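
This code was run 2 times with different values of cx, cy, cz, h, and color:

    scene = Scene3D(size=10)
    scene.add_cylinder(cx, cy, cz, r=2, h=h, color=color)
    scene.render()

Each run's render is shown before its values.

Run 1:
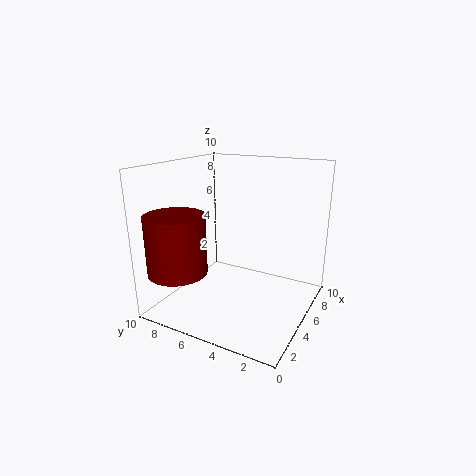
cx = 2, cy = 8, cz = 3, h = 4, color = 'maroon'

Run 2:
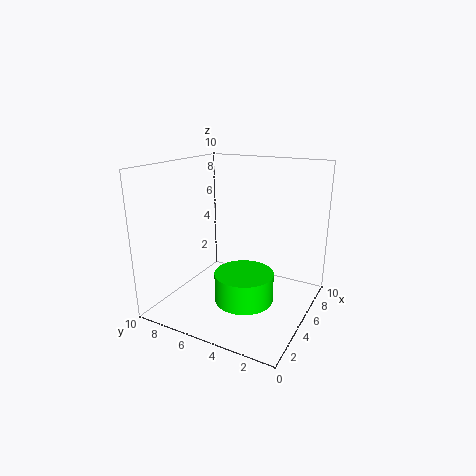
cx = 4, cy = 4, cz = 1, h = 2, color = 'lime'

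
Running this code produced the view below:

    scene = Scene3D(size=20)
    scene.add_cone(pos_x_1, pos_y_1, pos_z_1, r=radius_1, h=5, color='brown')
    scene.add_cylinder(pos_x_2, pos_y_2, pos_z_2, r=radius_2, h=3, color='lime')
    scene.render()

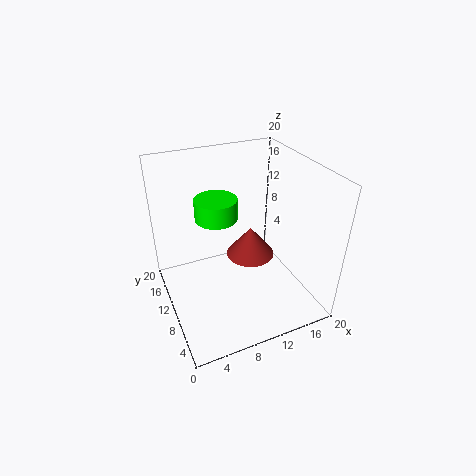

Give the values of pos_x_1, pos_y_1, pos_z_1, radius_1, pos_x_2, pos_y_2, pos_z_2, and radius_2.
pos_x_1 = 15, pos_y_1 = 16, pos_z_1 = 2, radius_1 = 4, pos_x_2 = 8, pos_y_2 = 13, pos_z_2 = 12, radius_2 = 3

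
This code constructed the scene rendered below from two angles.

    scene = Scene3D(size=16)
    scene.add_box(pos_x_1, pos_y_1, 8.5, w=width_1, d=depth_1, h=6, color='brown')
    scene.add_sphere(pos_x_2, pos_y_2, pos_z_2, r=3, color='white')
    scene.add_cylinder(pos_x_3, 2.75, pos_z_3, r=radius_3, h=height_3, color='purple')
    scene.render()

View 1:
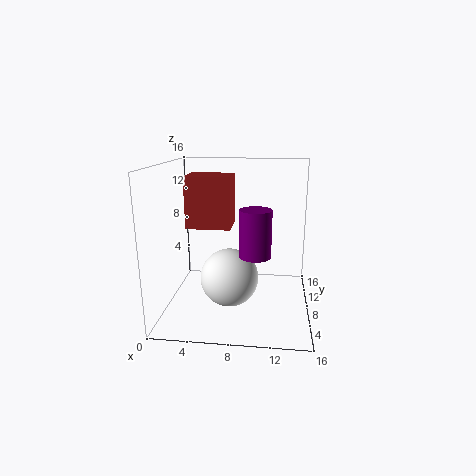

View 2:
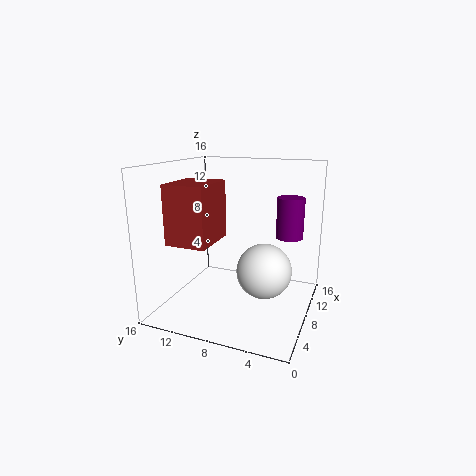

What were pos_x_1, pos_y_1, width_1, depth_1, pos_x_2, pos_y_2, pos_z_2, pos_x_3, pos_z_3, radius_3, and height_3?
pos_x_1 = 1.75
pos_y_1 = 9
width_1 = 5.25
depth_1 = 4.25
pos_x_2 = 7.5
pos_y_2 = 4.75
pos_z_2 = 4.75
pos_x_3 = 10.25
pos_z_3 = 8
radius_3 = 1.5
height_3 = 4.5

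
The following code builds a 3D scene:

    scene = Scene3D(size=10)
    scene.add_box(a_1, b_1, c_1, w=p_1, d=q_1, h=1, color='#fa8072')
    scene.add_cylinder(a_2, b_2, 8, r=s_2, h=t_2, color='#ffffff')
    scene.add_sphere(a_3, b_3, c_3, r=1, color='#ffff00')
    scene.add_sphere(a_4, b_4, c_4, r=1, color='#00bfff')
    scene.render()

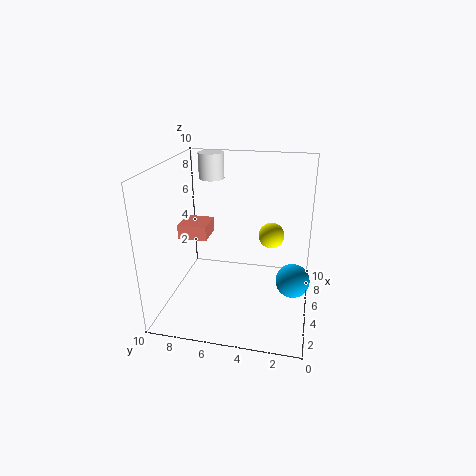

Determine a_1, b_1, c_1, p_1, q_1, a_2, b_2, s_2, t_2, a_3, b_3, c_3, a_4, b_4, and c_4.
a_1 = 4, b_1 = 7, c_1 = 5, p_1 = 2, q_1 = 2, a_2 = 9, b_2 = 8, s_2 = 1, t_2 = 2, a_3 = 8, b_3 = 3, c_3 = 4, a_4 = 2, b_4 = 1, c_4 = 4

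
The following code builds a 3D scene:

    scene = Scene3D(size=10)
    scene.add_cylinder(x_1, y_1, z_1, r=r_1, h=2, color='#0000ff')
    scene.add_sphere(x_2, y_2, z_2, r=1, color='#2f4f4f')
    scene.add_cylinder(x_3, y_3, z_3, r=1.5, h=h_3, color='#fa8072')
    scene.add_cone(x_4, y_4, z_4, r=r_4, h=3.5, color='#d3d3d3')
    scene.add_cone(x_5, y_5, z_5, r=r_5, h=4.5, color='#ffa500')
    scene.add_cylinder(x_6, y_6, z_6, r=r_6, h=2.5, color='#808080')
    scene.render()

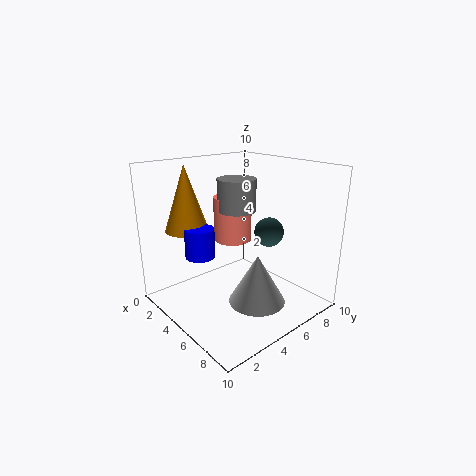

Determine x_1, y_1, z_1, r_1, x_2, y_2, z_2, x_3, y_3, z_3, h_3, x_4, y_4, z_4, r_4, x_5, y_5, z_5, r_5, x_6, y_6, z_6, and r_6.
x_1 = 4; y_1 = 2.5; z_1 = 4; r_1 = 1; x_2 = 6.5; y_2 = 6.5; z_2 = 5.5; x_3 = 2; y_3 = 7; z_3 = 3.5; h_3 = 3.5; x_4 = 6.5; y_4 = 5.5; z_4 = 0.5; r_4 = 2; x_5 = 2.5; y_5 = 2.5; z_5 = 5.5; r_5 = 1.5; x_6 = 2.5; y_6 = 7; z_6 = 6; r_6 = 1.5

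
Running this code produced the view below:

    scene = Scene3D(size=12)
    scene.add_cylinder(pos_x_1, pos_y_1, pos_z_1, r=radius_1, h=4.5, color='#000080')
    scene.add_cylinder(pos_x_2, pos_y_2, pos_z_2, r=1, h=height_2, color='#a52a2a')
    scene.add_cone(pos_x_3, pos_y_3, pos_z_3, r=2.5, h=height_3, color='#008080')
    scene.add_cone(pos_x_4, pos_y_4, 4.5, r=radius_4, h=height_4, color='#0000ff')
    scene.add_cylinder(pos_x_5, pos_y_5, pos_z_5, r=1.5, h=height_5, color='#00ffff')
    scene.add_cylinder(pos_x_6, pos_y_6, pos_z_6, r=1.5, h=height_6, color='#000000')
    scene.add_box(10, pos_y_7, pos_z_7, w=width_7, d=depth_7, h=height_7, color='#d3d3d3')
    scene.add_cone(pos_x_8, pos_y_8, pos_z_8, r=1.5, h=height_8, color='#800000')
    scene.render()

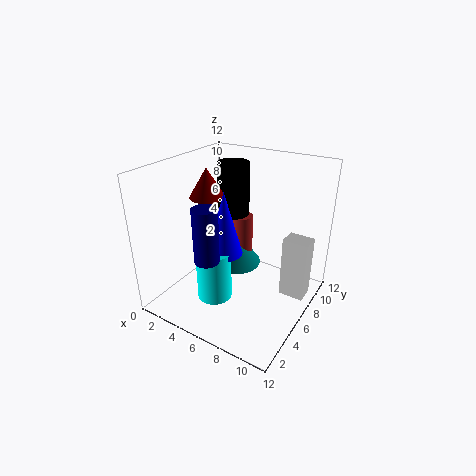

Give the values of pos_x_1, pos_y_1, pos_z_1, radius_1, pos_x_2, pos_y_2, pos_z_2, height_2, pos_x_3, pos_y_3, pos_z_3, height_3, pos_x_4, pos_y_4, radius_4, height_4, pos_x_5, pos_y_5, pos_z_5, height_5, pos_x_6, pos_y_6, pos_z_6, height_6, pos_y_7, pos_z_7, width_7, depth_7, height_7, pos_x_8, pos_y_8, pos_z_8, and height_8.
pos_x_1 = 5
pos_y_1 = 3
pos_z_1 = 5
radius_1 = 1
pos_x_2 = 4
pos_y_2 = 10
pos_z_2 = 0.5
height_2 = 5.5
pos_x_3 = 3.5
pos_y_3 = 9.5
pos_z_3 = 1
height_3 = 3.5
pos_x_4 = 5
pos_y_4 = 5.5
radius_4 = 1.5
height_4 = 5.5
pos_x_5 = 4.5
pos_y_5 = 4.5
pos_z_5 = 0.5
height_5 = 4.5
pos_x_6 = 3
pos_y_6 = 10
pos_z_6 = 6
height_6 = 5
pos_y_7 = 6
pos_z_7 = 2
width_7 = 2
depth_7 = 1.5
height_7 = 5
pos_x_8 = 3
pos_y_8 = 6
pos_z_8 = 9
height_8 = 2.5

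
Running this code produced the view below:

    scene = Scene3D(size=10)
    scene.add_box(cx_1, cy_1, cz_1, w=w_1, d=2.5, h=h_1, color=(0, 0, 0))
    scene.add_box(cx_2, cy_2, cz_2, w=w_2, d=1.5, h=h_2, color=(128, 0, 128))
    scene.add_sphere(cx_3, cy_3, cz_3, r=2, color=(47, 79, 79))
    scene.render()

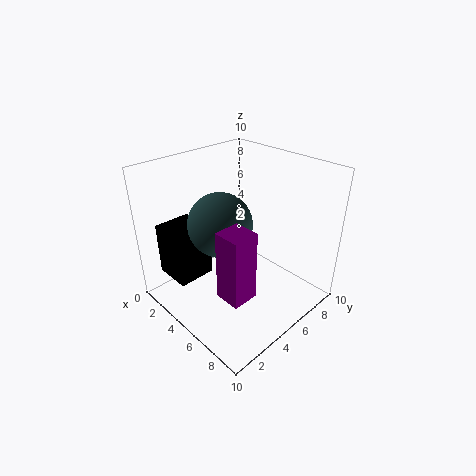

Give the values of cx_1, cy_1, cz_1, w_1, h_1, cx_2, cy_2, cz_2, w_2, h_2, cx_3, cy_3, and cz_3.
cx_1 = 2; cy_1 = 0.5; cz_1 = 3; w_1 = 2.5; h_1 = 3.5; cx_2 = 8; cy_2 = 0.5; cz_2 = 4.5; w_2 = 1.5; h_2 = 4; cx_3 = 5.5; cy_3 = 3; cz_3 = 7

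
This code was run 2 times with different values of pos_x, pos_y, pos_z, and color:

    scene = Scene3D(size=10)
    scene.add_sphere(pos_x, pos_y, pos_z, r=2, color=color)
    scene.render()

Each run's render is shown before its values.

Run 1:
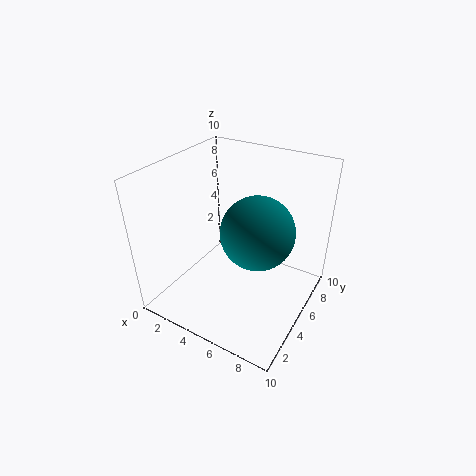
pos_x = 8
pos_y = 2
pos_z = 8
color = 'teal'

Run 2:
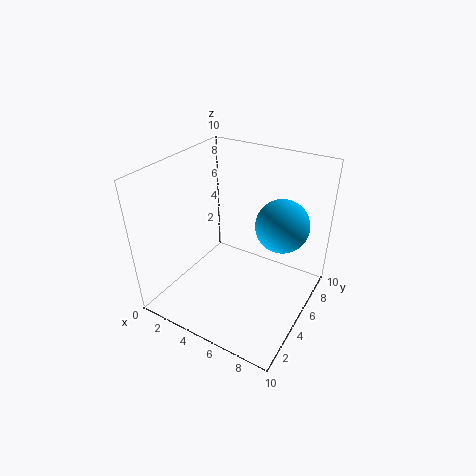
pos_x = 7
pos_y = 8
pos_z = 5
color = 'deepskyblue'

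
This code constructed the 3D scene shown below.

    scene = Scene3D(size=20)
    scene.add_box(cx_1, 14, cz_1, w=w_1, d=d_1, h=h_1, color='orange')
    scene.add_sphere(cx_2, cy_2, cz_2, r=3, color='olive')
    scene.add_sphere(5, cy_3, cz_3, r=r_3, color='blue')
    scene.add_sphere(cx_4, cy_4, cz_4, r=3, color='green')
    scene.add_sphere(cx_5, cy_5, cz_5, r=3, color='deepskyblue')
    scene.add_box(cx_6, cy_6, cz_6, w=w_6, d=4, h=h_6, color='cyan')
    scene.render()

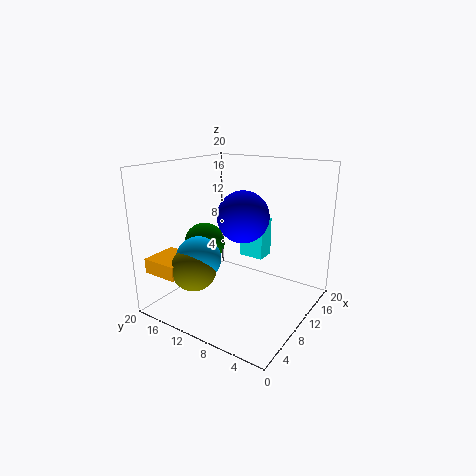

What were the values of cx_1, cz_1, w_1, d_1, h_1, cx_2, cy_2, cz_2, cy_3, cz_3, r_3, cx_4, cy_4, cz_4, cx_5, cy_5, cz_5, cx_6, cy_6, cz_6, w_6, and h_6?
cx_1 = 1, cz_1 = 6, w_1 = 5, d_1 = 5, h_1 = 2, cx_2 = 4, cy_2 = 13, cz_2 = 7, cy_3 = 6, cz_3 = 15, r_3 = 3, cx_4 = 10, cy_4 = 16, cz_4 = 8, cx_5 = 5, cy_5 = 13, cz_5 = 8, cx_6 = 15, cy_6 = 9, cz_6 = 5, w_6 = 3, h_6 = 6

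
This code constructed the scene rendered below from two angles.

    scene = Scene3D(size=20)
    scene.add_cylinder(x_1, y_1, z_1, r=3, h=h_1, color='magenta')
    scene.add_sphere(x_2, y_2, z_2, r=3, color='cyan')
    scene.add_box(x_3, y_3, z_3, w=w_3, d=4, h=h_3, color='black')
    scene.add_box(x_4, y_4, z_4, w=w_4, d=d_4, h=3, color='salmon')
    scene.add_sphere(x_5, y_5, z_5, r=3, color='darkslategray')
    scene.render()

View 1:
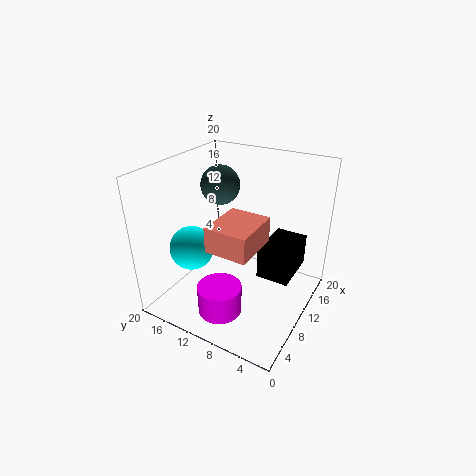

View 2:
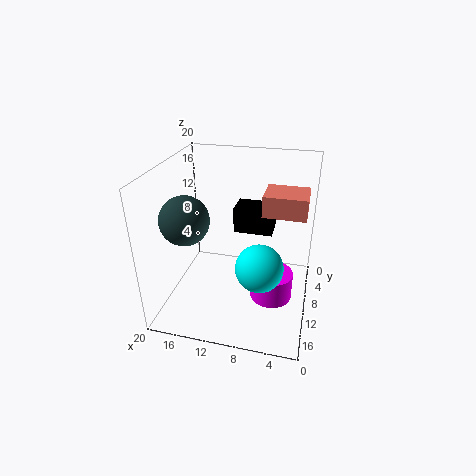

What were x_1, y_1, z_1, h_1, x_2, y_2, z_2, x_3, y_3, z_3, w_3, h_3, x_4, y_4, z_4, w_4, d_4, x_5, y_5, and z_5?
x_1 = 5; y_1 = 10; z_1 = 1; h_1 = 4; x_2 = 6; y_2 = 15; z_2 = 9; x_3 = 6; y_3 = 1; z_3 = 8; w_3 = 6; h_3 = 4; x_4 = 1; y_4 = 4; z_4 = 13; w_4 = 6; d_4 = 5; x_5 = 15; y_5 = 16; z_5 = 15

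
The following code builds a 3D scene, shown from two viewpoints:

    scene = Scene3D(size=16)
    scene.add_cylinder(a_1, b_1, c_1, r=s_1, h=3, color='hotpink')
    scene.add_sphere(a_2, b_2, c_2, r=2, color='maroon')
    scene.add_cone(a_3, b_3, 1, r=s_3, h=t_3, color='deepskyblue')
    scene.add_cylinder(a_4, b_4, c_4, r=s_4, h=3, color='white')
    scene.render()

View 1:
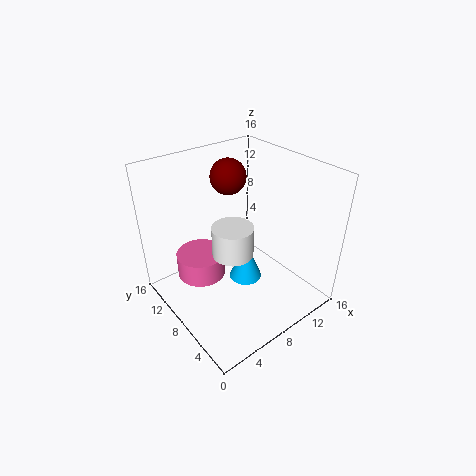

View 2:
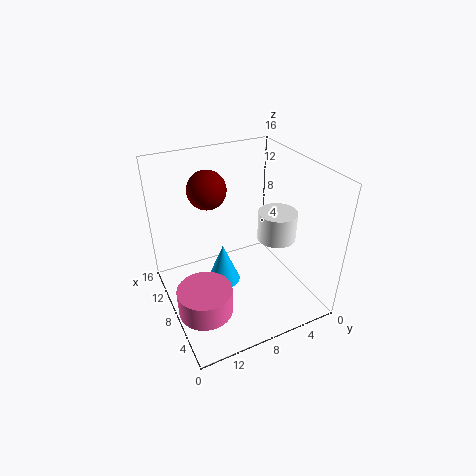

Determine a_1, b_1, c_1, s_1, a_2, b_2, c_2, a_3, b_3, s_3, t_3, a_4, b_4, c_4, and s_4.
a_1 = 6; b_1 = 13; c_1 = 1; s_1 = 3; a_2 = 9; b_2 = 11; c_2 = 14; a_3 = 10; b_3 = 9; s_3 = 2; t_3 = 5; a_4 = 5; b_4 = 5; c_4 = 9; s_4 = 2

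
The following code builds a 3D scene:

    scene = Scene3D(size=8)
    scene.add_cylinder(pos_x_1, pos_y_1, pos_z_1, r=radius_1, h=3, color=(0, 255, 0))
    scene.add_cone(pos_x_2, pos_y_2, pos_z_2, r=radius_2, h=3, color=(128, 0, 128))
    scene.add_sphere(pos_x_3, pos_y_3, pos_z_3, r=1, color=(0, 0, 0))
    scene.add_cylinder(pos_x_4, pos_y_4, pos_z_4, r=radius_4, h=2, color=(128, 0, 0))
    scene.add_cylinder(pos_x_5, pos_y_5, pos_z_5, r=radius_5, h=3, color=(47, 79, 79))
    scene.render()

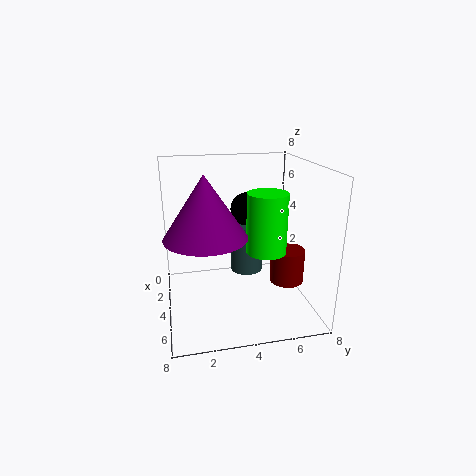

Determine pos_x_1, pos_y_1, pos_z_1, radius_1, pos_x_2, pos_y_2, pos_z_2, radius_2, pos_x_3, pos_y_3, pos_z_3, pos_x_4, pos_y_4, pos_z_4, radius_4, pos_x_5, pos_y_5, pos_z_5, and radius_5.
pos_x_1 = 6, pos_y_1 = 5, pos_z_1 = 4, radius_1 = 1, pos_x_2 = 6, pos_y_2 = 2, pos_z_2 = 5, radius_2 = 2, pos_x_3 = 2, pos_y_3 = 5, pos_z_3 = 5, pos_x_4 = 4, pos_y_4 = 7, pos_z_4 = 1, radius_4 = 1, pos_x_5 = 2, pos_y_5 = 5, pos_z_5 = 1, radius_5 = 1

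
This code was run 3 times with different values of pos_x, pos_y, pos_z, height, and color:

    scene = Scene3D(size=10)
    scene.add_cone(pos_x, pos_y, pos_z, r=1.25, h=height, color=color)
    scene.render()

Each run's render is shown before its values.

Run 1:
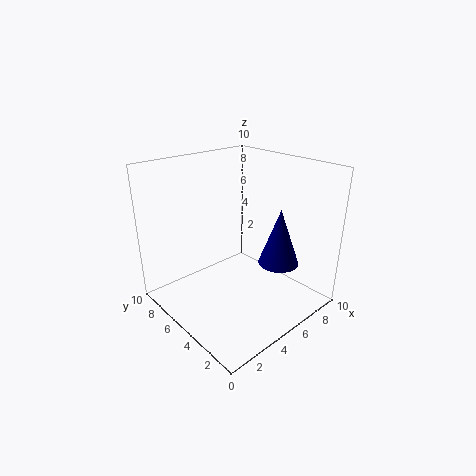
pos_x = 5.25
pos_y = 1.5
pos_z = 4.5
height = 3.5
color = 'navy'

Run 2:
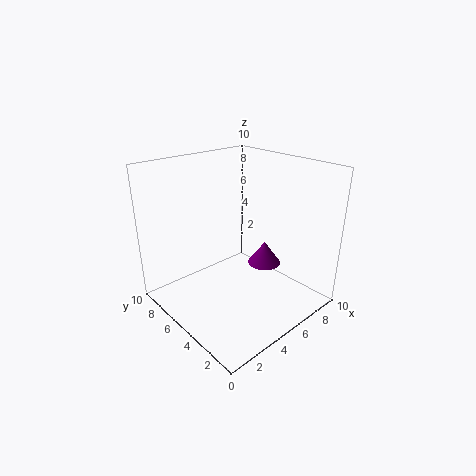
pos_x = 7.75
pos_y = 5
pos_z = 2
height = 1.75
color = 'purple'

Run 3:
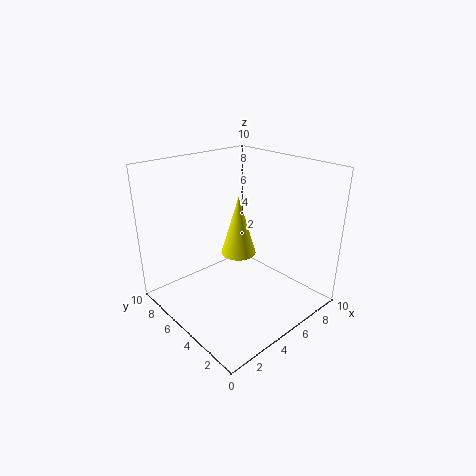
pos_x = 5.5
pos_y = 5.5
pos_z = 3.5
height = 4.25
color = 'yellow'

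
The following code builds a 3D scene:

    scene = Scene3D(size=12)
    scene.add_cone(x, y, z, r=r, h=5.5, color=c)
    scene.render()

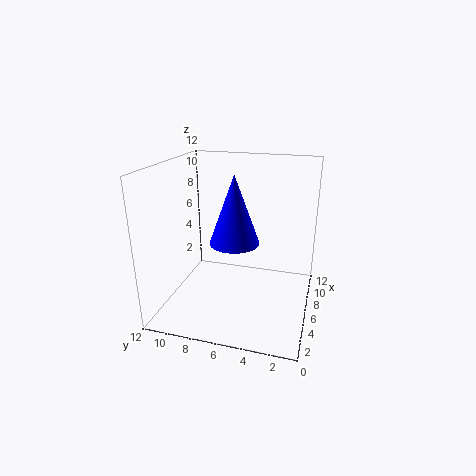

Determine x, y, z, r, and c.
x = 5
y = 6
z = 6
r = 2
c = 'blue'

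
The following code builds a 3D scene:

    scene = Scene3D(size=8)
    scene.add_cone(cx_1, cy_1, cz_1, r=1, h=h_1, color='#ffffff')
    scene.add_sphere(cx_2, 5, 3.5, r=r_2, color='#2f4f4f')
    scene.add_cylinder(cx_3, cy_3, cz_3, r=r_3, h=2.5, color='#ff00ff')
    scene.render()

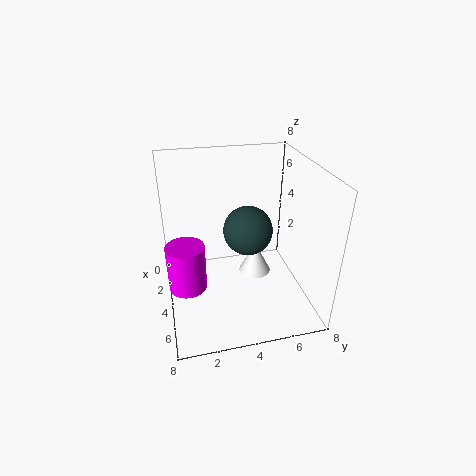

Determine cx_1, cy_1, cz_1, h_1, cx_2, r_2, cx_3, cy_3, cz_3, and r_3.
cx_1 = 2.5
cy_1 = 5.5
cz_1 = 0.5
h_1 = 2
cx_2 = 2.5
r_2 = 1.5
cx_3 = 5
cy_3 = 1
cz_3 = 2
r_3 = 1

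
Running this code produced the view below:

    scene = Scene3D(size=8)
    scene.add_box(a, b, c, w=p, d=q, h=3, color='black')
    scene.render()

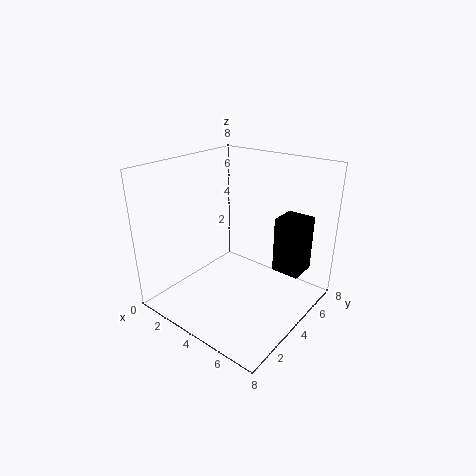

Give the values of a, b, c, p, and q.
a = 6, b = 4.5, c = 2.5, p = 1.5, q = 1.5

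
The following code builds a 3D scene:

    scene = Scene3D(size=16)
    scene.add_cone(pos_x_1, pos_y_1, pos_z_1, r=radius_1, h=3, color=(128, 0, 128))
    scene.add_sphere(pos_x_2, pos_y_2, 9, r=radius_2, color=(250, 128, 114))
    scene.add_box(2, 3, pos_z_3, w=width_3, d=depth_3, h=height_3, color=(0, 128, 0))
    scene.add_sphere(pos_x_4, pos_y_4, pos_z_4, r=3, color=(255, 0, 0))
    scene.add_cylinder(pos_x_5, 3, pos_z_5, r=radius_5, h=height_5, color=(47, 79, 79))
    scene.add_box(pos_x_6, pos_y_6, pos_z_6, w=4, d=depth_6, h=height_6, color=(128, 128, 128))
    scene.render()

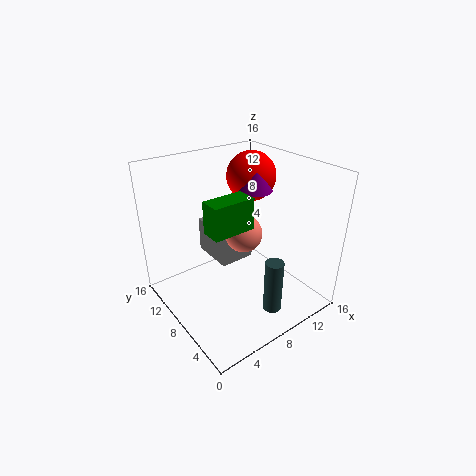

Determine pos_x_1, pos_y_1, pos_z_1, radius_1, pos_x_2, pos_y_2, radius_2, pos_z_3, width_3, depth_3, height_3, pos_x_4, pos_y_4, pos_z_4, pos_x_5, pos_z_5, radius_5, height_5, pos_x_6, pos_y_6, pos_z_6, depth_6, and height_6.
pos_x_1 = 12, pos_y_1 = 10, pos_z_1 = 12, radius_1 = 2, pos_x_2 = 8, pos_y_2 = 7, radius_2 = 2, pos_z_3 = 12, width_3 = 4, depth_3 = 2, height_3 = 3, pos_x_4 = 13, pos_y_4 = 12, pos_z_4 = 13, pos_x_5 = 9, pos_z_5 = 1, radius_5 = 1, height_5 = 6, pos_x_6 = 6, pos_y_6 = 8, pos_z_6 = 5, depth_6 = 5, height_6 = 4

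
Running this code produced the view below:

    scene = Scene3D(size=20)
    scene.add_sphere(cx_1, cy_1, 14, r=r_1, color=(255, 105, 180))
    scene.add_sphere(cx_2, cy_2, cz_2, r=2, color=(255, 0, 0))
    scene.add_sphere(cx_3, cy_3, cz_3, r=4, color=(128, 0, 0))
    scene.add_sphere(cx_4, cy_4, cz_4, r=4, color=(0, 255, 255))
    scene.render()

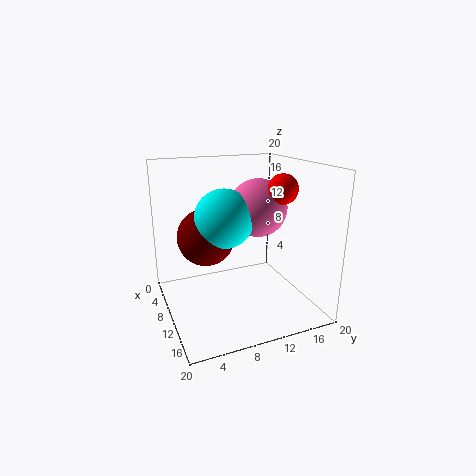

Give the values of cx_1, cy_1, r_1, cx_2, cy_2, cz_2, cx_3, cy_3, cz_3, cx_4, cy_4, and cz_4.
cx_1 = 10; cy_1 = 13; r_1 = 4; cx_2 = 13; cy_2 = 15; cz_2 = 17; cx_3 = 8; cy_3 = 6; cz_3 = 10; cx_4 = 10; cy_4 = 8; cz_4 = 13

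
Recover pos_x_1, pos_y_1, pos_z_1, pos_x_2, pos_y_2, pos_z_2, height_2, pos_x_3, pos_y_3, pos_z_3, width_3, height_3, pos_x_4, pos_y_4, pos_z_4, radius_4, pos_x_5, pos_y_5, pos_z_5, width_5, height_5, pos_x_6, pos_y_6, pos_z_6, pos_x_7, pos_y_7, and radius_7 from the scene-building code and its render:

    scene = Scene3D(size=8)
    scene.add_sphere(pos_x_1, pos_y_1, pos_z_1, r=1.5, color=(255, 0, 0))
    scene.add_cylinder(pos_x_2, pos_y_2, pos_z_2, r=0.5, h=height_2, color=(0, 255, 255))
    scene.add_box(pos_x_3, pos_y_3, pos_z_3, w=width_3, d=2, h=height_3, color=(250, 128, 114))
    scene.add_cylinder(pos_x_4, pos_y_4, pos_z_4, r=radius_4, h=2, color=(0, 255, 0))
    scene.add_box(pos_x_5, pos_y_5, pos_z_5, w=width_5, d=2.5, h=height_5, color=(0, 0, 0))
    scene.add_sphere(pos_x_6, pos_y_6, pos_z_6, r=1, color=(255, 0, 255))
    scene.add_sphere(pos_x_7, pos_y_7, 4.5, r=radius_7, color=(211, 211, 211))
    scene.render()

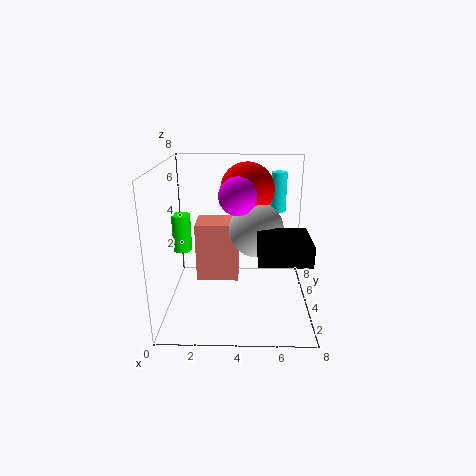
pos_x_1 = 4.5, pos_y_1 = 5, pos_z_1 = 6.5, pos_x_2 = 6.5, pos_y_2 = 7.5, pos_z_2 = 4.5, height_2 = 2.5, pos_x_3 = 1.5, pos_y_3 = 4.5, pos_z_3 = 1, width_3 = 2.5, height_3 = 3.5, pos_x_4 = 1, pos_y_4 = 3.5, pos_z_4 = 3.5, radius_4 = 0.5, pos_x_5 = 5, pos_y_5 = 0.5, pos_z_5 = 4, width_5 = 2.5, height_5 = 1, pos_x_6 = 4, pos_y_6 = 3.5, pos_z_6 = 6.5, pos_x_7 = 5, pos_y_7 = 4, radius_7 = 1.5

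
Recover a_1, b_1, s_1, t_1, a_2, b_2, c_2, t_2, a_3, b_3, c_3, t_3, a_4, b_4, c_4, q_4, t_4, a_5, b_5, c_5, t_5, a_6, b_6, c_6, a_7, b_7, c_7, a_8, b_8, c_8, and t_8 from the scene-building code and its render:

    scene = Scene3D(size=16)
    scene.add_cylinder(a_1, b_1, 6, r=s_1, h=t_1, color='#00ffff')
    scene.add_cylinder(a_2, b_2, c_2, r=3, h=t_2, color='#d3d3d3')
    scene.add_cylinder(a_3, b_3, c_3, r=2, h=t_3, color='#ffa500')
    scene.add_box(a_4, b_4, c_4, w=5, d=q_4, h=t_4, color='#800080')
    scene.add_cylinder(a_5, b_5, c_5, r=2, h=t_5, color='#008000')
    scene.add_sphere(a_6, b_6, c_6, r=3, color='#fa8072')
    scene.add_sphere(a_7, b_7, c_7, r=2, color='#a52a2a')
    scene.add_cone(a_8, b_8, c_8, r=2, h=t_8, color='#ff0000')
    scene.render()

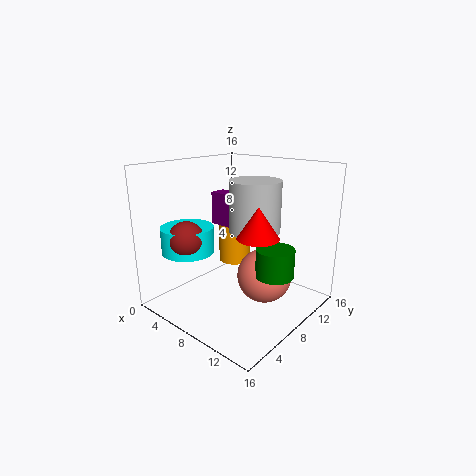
a_1 = 3, b_1 = 5, s_1 = 3, t_1 = 3, a_2 = 8, b_2 = 11, c_2 = 8, t_2 = 6, a_3 = 4, b_3 = 12, c_3 = 3, t_3 = 7, a_4 = 2, b_4 = 10, c_4 = 8, q_4 = 2, t_4 = 4, a_5 = 13, b_5 = 8, c_5 = 5, t_5 = 3, a_6 = 11, b_6 = 9, c_6 = 4, a_7 = 4, b_7 = 4, c_7 = 8, a_8 = 13, b_8 = 5, c_8 = 10, t_8 = 3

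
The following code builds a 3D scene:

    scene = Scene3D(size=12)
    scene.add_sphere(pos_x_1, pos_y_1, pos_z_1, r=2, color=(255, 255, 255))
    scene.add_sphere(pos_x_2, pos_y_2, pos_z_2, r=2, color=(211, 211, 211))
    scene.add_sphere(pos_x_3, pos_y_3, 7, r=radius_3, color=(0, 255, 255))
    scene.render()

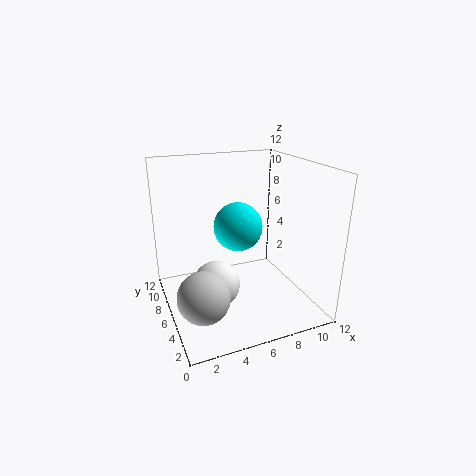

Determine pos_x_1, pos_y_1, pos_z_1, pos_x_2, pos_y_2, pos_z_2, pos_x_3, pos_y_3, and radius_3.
pos_x_1 = 4
pos_y_1 = 6
pos_z_1 = 2
pos_x_2 = 2
pos_y_2 = 3
pos_z_2 = 3
pos_x_3 = 6
pos_y_3 = 6
radius_3 = 2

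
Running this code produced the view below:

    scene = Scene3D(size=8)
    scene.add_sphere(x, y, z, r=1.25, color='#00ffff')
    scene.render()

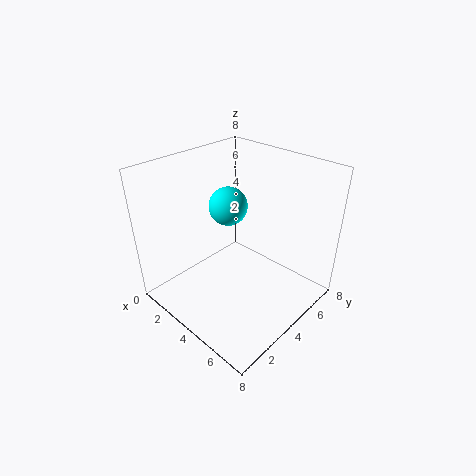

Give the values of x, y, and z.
x = 1.25; y = 6; z = 4.25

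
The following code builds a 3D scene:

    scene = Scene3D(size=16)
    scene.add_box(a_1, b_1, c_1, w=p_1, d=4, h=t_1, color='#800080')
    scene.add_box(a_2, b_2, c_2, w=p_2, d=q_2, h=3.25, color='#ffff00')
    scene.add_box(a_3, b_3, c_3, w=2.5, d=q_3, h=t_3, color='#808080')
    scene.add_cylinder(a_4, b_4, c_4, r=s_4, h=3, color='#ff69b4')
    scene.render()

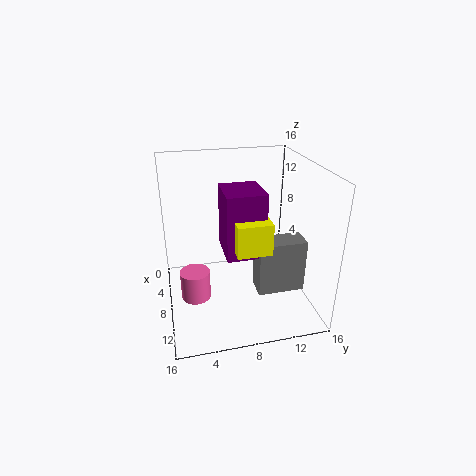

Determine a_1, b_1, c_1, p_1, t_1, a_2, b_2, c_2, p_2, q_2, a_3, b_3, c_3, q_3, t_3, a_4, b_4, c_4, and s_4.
a_1 = 7.5; b_1 = 6; c_1 = 7.5; p_1 = 4.5; t_1 = 6.75; a_2 = 8.5; b_2 = 6.75; c_2 = 8.5; p_2 = 4.75; q_2 = 3.5; a_3 = 10; b_3 = 9.25; c_3 = 3.25; q_3 = 5; t_3 = 5.75; a_4 = 11.25; b_4 = 2.75; c_4 = 3.5; s_4 = 1.5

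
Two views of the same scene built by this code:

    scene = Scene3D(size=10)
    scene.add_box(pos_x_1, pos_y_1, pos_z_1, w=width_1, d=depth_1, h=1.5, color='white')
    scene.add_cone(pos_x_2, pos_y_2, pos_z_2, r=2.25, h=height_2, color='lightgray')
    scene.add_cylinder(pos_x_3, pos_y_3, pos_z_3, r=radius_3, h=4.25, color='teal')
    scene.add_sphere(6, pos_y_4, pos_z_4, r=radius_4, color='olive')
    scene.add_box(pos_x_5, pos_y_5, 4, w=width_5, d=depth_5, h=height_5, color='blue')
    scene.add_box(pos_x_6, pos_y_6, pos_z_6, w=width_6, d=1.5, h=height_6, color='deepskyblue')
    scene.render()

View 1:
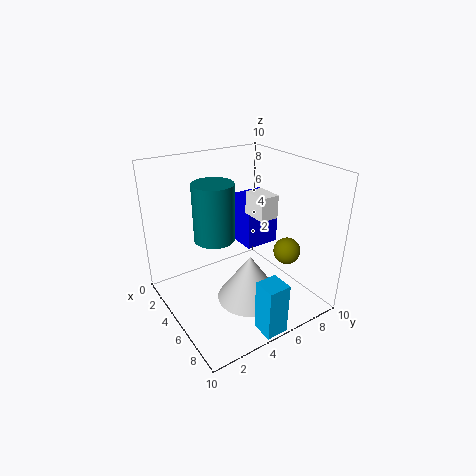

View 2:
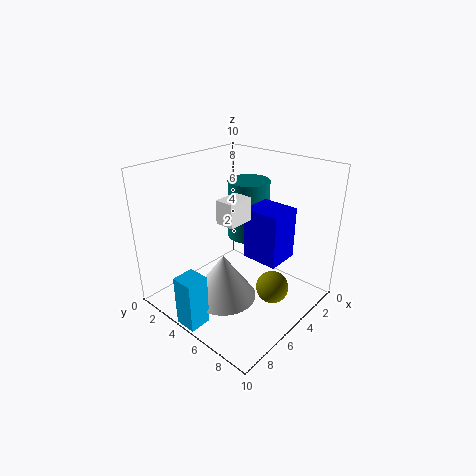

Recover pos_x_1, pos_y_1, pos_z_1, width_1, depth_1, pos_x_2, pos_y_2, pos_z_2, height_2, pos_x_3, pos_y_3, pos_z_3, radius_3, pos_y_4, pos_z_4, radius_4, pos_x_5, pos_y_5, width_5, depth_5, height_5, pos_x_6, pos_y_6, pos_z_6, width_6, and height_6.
pos_x_1 = 5.5, pos_y_1 = 5.25, pos_z_1 = 7, width_1 = 1.75, depth_1 = 1.25, pos_x_2 = 6.5, pos_y_2 = 5, pos_z_2 = 1, height_2 = 3.25, pos_x_3 = 3, pos_y_3 = 4.25, pos_z_3 = 4.25, radius_3 = 1.5, pos_y_4 = 8.75, pos_z_4 = 3.25, radius_4 = 1, pos_x_5 = 3, pos_y_5 = 5.75, width_5 = 2.25, depth_5 = 2.5, height_5 = 3.5, pos_x_6 = 8.5, pos_y_6 = 4, pos_z_6 = 0.25, width_6 = 1.5, height_6 = 3.5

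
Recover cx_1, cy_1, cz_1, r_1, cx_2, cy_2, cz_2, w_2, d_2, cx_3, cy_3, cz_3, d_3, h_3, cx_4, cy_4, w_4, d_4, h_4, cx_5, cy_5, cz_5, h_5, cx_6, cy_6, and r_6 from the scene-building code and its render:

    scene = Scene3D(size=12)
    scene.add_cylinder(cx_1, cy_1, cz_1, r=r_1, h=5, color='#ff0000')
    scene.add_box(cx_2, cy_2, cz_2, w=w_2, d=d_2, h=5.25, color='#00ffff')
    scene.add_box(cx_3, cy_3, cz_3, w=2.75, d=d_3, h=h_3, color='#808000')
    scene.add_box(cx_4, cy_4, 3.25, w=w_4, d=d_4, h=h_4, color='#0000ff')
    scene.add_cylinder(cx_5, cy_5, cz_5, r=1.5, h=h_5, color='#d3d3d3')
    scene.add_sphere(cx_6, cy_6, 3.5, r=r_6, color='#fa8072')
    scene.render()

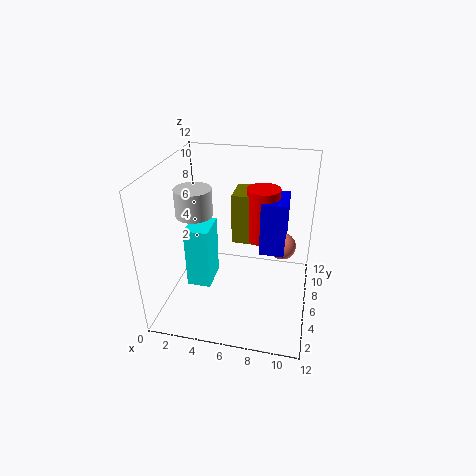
cx_1 = 7.5
cy_1 = 9.75
cz_1 = 4
r_1 = 1.5
cx_2 = 2
cy_2 = 4
cz_2 = 2
w_2 = 2
d_2 = 2.75
cx_3 = 4.75
cy_3 = 8.75
cz_3 = 3.75
d_3 = 3
h_3 = 4.75
cx_4 = 7.5
cy_4 = 8
w_4 = 2.25
d_4 = 3.5
h_4 = 5
cx_5 = 2.5
cy_5 = 5.5
cz_5 = 8
h_5 = 2.25
cx_6 = 9.5
cy_6 = 9.5
r_6 = 1.25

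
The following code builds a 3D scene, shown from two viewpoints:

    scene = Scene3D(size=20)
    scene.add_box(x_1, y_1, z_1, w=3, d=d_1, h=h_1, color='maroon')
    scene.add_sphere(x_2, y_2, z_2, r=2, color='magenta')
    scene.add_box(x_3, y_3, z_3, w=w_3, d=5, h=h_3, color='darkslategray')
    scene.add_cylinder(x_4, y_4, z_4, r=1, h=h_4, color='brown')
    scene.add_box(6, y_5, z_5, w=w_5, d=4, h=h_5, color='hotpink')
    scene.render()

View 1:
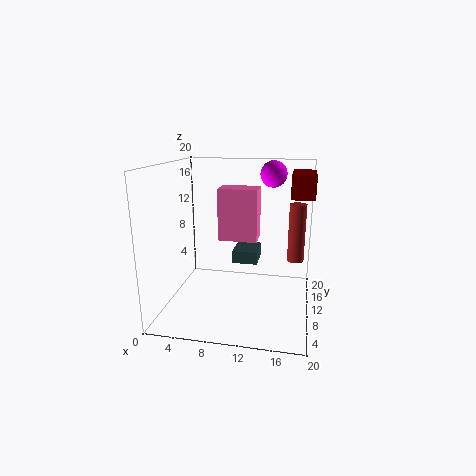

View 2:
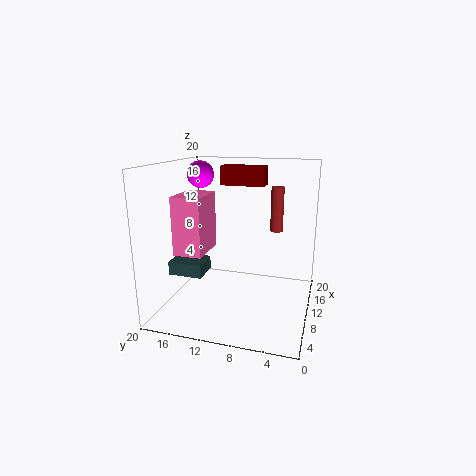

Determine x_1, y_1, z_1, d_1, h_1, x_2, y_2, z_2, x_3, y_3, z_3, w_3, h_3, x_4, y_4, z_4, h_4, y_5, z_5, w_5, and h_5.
x_1 = 17
y_1 = 8
z_1 = 16
d_1 = 7
h_1 = 3
x_2 = 14
y_2 = 17
z_2 = 18
x_3 = 8
y_3 = 15
z_3 = 4
w_3 = 4
h_3 = 2
x_4 = 18
y_4 = 6
z_4 = 9
h_4 = 7
y_5 = 14
z_5 = 8
w_5 = 6
h_5 = 8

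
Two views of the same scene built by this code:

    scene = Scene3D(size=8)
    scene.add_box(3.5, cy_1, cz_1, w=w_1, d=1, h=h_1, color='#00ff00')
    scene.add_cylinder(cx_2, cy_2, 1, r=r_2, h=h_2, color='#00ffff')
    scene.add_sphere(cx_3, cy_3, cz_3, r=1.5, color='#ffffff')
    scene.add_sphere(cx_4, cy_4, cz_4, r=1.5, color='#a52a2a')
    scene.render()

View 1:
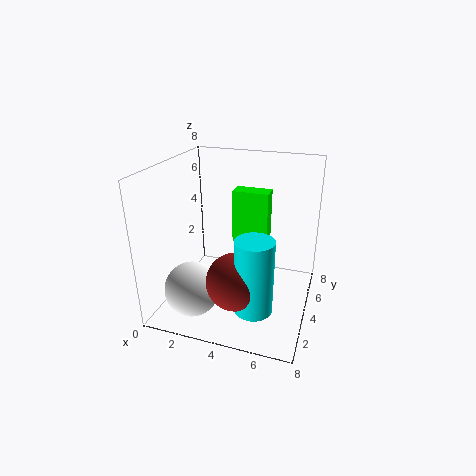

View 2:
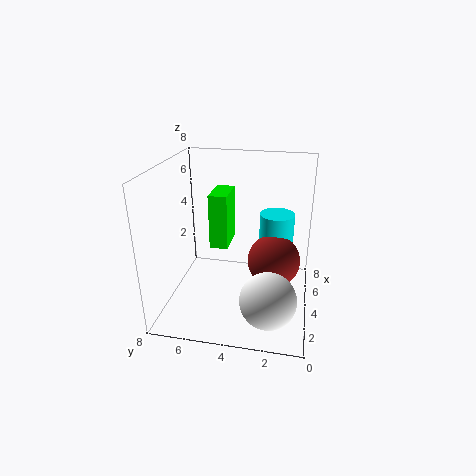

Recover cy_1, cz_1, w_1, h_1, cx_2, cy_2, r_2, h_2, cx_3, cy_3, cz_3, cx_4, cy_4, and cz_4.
cy_1 = 4.5, cz_1 = 3.5, w_1 = 2, h_1 = 3, cx_2 = 5.5, cy_2 = 2, r_2 = 1, h_2 = 4, cx_3 = 2, cy_3 = 2, cz_3 = 1.5, cx_4 = 4.5, cy_4 = 2, cz_4 = 2.5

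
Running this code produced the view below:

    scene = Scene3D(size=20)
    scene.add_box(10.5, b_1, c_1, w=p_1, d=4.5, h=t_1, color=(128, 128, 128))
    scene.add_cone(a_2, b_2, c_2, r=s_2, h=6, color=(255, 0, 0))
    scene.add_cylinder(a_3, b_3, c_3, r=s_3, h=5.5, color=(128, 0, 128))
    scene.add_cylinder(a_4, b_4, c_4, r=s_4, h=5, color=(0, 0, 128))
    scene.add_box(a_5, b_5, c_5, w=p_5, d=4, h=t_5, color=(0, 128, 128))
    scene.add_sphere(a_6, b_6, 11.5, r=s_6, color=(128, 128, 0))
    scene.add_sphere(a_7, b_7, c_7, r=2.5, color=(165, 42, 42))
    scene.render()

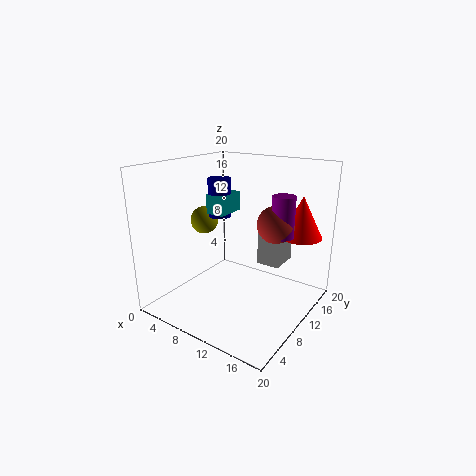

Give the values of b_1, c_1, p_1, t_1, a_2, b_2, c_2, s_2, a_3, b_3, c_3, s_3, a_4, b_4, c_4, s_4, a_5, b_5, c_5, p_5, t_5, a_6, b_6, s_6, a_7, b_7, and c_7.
b_1 = 14.5, c_1 = 4.5, p_1 = 3.5, t_1 = 7, a_2 = 16.5, b_2 = 16.5, c_2 = 9.5, s_2 = 3, a_3 = 16, b_3 = 11.5, c_3 = 11, s_3 = 1.5, a_4 = 8.5, b_4 = 8, c_4 = 13.5, s_4 = 1.5, a_5 = 7.5, b_5 = 6.5, c_5 = 14, p_5 = 2.5, t_5 = 2.5, a_6 = 4, b_6 = 10, s_6 = 2, a_7 = 15, b_7 = 11.5, c_7 = 12.5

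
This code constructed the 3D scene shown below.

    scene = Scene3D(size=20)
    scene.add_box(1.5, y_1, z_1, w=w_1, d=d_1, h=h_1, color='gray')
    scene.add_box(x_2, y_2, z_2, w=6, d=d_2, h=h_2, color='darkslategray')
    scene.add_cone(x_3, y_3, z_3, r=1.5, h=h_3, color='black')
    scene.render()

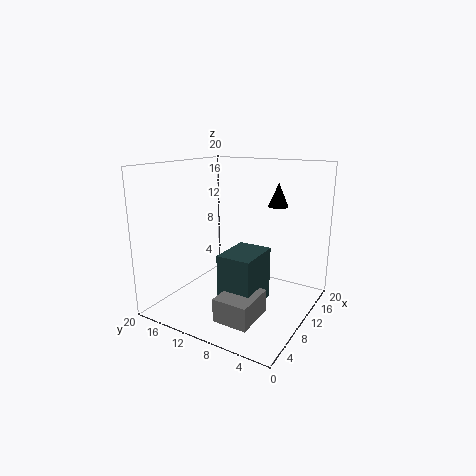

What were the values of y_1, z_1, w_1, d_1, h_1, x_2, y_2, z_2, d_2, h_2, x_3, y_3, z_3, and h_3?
y_1 = 4
z_1 = 2
w_1 = 5.5
d_1 = 4.5
h_1 = 3
x_2 = 4
y_2 = 5
z_2 = 2.5
d_2 = 4.5
h_2 = 7
x_3 = 16.5
y_3 = 7
z_3 = 13.5
h_3 = 3.5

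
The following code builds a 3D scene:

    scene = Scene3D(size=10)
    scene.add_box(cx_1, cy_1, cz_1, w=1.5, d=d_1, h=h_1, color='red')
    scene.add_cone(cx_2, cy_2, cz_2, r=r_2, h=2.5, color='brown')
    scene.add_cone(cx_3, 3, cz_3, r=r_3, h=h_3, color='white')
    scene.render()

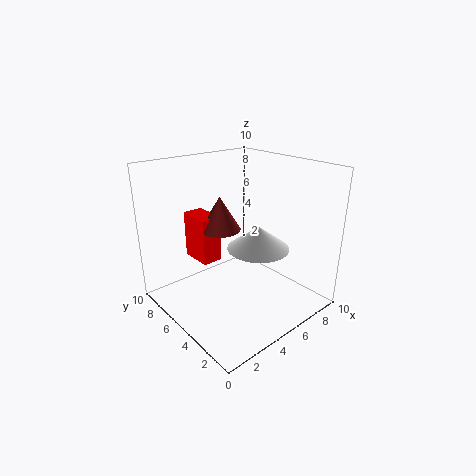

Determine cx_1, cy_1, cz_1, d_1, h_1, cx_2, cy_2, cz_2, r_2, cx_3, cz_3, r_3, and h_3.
cx_1 = 3.5, cy_1 = 7, cz_1 = 2.5, d_1 = 2.5, h_1 = 3.5, cx_2 = 5, cy_2 = 7, cz_2 = 5, r_2 = 1.5, cx_3 = 5, cz_3 = 5, r_3 = 2, h_3 = 1.5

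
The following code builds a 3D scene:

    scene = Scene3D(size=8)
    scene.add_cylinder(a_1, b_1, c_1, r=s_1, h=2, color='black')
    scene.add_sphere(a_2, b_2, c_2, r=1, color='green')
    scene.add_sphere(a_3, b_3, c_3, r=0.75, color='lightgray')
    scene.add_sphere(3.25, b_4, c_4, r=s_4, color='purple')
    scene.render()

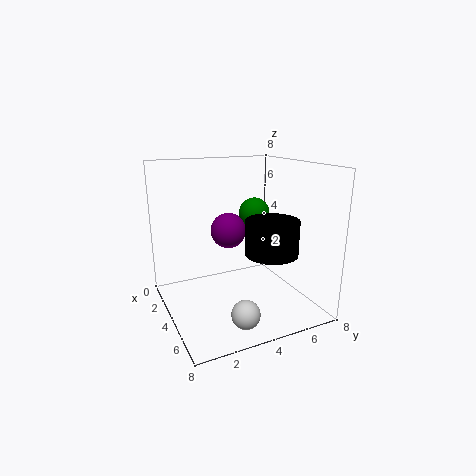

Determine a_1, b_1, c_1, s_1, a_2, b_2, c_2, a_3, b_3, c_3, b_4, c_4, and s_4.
a_1 = 4.75, b_1 = 5.75, c_1 = 3, s_1 = 1.5, a_2 = 1.25, b_2 = 6.5, c_2 = 4.5, a_3 = 6.5, b_3 = 3.25, c_3 = 0.75, b_4 = 3.75, c_4 = 4.25, s_4 = 1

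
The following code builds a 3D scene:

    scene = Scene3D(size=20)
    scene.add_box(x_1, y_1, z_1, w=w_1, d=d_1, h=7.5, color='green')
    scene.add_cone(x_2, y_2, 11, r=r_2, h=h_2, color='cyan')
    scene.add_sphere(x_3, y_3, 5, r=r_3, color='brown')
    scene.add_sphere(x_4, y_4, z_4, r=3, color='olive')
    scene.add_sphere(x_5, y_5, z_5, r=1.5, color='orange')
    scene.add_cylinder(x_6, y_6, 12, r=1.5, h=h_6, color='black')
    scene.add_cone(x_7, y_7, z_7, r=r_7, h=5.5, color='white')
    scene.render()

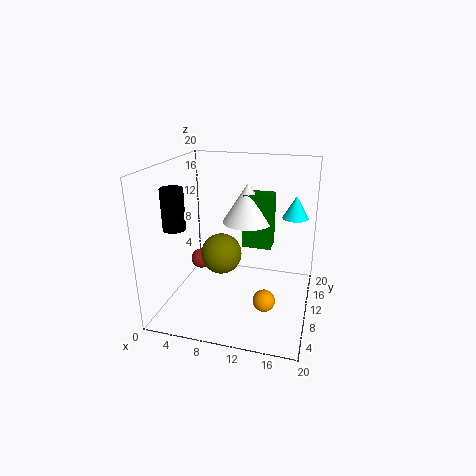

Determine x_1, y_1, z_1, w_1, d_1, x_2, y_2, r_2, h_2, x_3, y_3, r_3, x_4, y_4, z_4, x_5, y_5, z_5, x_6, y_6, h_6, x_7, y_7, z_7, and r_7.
x_1 = 10.5; y_1 = 10.5; z_1 = 8.5; w_1 = 4; d_1 = 3; x_2 = 17; y_2 = 17.5; r_2 = 2; h_2 = 3.5; x_3 = 3.5; y_3 = 12; r_3 = 1.5; x_4 = 7; y_4 = 11.5; z_4 = 6.5; x_5 = 14.5; y_5 = 7; z_5 = 2.5; x_6 = 2.5; y_6 = 6; h_6 = 5.5; x_7 = 11; y_7 = 11.5; z_7 = 12; r_7 = 3.5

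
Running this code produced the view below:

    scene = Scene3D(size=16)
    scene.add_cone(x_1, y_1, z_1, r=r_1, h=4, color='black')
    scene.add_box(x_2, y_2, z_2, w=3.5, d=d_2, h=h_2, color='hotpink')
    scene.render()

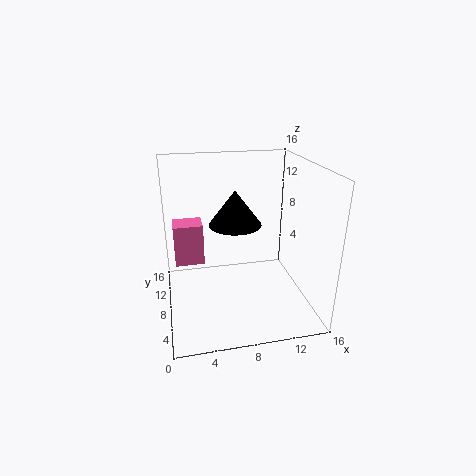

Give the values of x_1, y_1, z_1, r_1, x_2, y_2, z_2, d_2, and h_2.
x_1 = 8, y_1 = 9.5, z_1 = 9, r_1 = 3, x_2 = 1, y_2 = 11, z_2 = 3.5, d_2 = 3, h_2 = 5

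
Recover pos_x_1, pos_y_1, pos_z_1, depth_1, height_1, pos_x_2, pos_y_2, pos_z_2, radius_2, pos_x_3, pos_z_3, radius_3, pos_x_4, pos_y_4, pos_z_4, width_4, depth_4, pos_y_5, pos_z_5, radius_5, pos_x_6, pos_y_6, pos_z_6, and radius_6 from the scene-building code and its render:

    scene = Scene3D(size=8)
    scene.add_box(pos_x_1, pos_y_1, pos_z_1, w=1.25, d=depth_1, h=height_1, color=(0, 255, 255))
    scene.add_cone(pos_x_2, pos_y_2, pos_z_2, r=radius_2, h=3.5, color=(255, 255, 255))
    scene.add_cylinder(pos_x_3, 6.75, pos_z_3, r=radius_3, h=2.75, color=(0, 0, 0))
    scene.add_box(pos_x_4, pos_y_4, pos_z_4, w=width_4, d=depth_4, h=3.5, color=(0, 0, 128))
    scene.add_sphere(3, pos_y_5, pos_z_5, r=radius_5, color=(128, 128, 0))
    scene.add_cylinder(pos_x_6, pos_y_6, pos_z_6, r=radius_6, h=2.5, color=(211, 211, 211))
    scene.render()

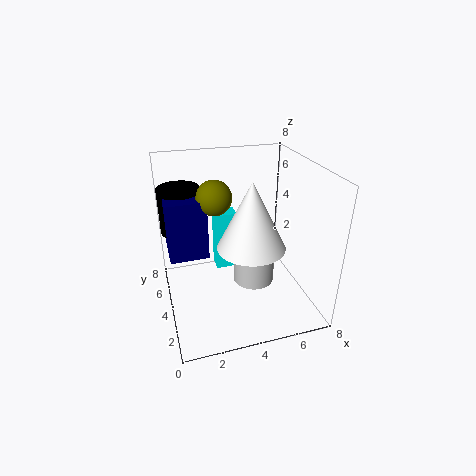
pos_x_1 = 3, pos_y_1 = 5, pos_z_1 = 1.5, depth_1 = 1, height_1 = 3.5, pos_x_2 = 4.25, pos_y_2 = 2.5, pos_z_2 = 4.25, radius_2 = 1.75, pos_x_3 = 1.25, pos_z_3 = 3.5, radius_3 = 1.25, pos_x_4 = 0.25, pos_y_4 = 4.75, pos_z_4 = 2.5, width_4 = 2.25, depth_4 = 2.25, pos_y_5 = 5.25, pos_z_5 = 6, radius_5 = 1, pos_x_6 = 5.25, pos_y_6 = 4.75, pos_z_6 = 0.5, radius_6 = 1.25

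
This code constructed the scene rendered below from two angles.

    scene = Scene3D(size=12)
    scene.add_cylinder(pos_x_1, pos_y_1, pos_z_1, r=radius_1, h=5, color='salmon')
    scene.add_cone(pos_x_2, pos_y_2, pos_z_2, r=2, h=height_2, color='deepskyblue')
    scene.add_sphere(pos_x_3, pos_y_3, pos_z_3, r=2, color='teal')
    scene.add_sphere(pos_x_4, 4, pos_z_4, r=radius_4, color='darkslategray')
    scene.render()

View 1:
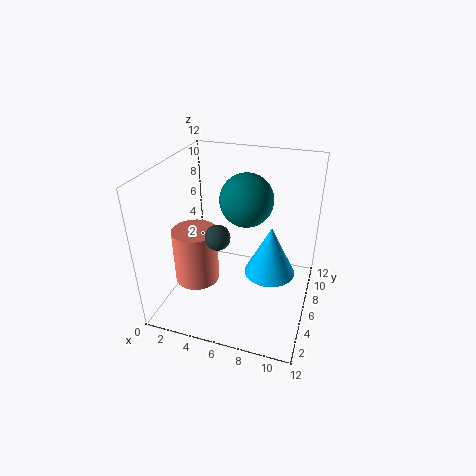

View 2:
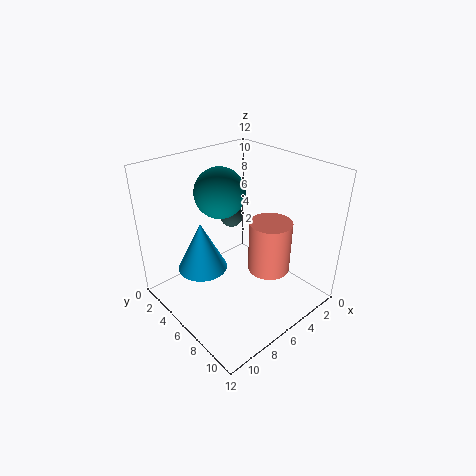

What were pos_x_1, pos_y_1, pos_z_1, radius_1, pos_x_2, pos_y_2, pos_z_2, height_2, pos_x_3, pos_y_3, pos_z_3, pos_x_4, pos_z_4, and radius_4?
pos_x_1 = 2; pos_y_1 = 6; pos_z_1 = 1; radius_1 = 2; pos_x_2 = 9; pos_y_2 = 5; pos_z_2 = 4; height_2 = 4; pos_x_3 = 7; pos_y_3 = 5; pos_z_3 = 10; pos_x_4 = 5; pos_z_4 = 7; radius_4 = 1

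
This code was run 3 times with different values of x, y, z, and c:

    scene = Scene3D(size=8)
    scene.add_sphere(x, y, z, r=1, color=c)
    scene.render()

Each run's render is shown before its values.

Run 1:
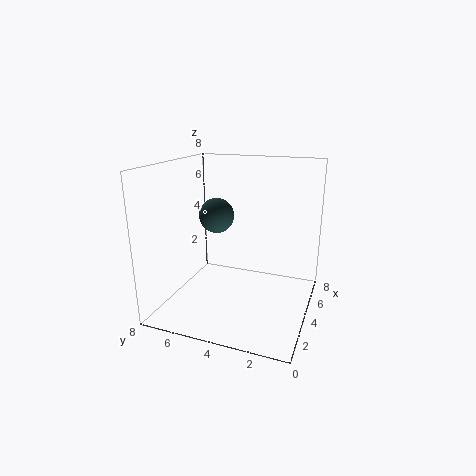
x = 4.5
y = 5.5
z = 5
c = 'darkslategray'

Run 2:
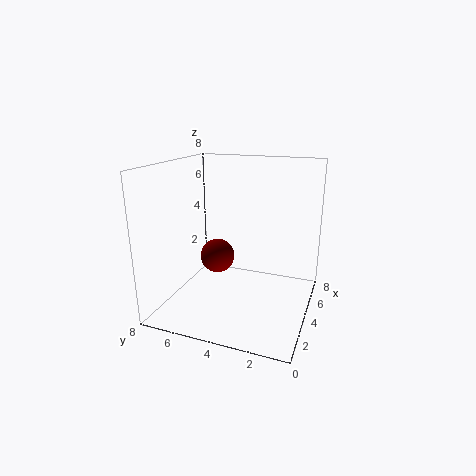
x = 4.5
y = 5.5
z = 2.5
c = 'maroon'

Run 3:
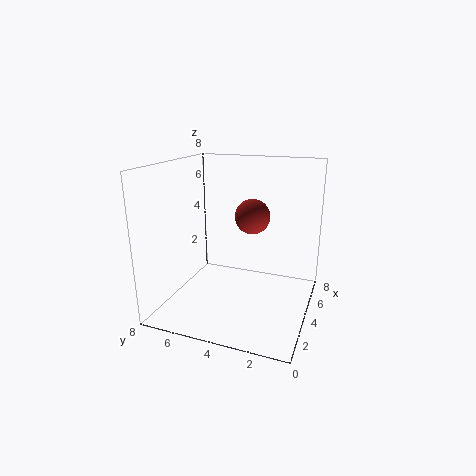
x = 5
y = 3.5
z = 5
c = 'brown'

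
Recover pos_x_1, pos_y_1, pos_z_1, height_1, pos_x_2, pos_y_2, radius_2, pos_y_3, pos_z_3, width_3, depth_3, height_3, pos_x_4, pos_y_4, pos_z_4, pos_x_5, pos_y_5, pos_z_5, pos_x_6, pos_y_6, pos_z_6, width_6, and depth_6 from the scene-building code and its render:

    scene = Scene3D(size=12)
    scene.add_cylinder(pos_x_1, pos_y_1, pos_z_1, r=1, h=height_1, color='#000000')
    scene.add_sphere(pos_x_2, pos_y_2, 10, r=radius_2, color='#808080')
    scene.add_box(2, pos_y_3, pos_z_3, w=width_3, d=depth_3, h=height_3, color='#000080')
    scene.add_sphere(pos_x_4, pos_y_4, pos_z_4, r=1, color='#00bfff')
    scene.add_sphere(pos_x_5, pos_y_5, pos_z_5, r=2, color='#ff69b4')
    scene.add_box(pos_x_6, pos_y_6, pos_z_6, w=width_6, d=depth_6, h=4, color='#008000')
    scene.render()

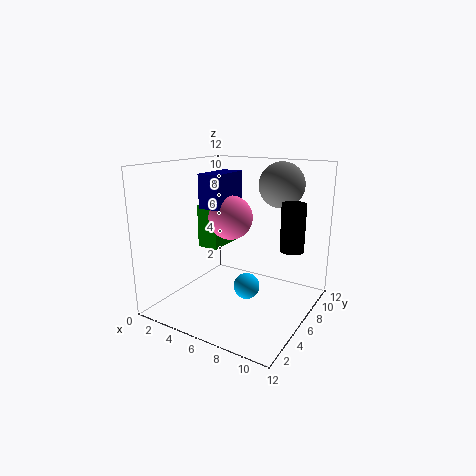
pos_x_1 = 10
pos_y_1 = 8
pos_z_1 = 5
height_1 = 4
pos_x_2 = 8
pos_y_2 = 10
radius_2 = 2
pos_y_3 = 6
pos_z_3 = 8
width_3 = 2
depth_3 = 4
height_3 = 3
pos_x_4 = 8
pos_y_4 = 4
pos_z_4 = 3
pos_x_5 = 4
pos_y_5 = 8
pos_z_5 = 7
pos_x_6 = 1
pos_y_6 = 7
pos_z_6 = 4
width_6 = 2
depth_6 = 4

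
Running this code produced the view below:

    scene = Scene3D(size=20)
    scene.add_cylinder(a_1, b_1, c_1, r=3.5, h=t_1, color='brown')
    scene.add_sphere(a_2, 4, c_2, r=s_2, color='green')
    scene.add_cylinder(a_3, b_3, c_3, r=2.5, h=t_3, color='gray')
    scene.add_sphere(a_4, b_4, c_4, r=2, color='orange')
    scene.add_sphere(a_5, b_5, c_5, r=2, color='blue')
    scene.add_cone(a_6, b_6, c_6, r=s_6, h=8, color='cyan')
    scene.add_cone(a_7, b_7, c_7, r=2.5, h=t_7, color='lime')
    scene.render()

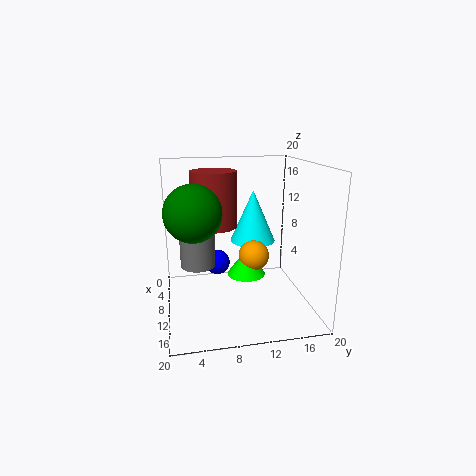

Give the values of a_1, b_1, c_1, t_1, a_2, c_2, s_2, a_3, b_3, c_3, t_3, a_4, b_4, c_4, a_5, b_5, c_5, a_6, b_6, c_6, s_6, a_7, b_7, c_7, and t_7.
a_1 = 4, b_1 = 7.5, c_1 = 10, t_1 = 8.5, a_2 = 9, c_2 = 13.5, s_2 = 4, a_3 = 8, b_3 = 4.5, c_3 = 5.5, t_3 = 9.5, a_4 = 13, b_4 = 11.5, c_4 = 8.5, a_5 = 3, b_5 = 8, c_5 = 3.5, a_6 = 4.5, b_6 = 13.5, c_6 = 7.5, s_6 = 3.5, a_7 = 13, b_7 = 10.5, c_7 = 6, t_7 = 3.5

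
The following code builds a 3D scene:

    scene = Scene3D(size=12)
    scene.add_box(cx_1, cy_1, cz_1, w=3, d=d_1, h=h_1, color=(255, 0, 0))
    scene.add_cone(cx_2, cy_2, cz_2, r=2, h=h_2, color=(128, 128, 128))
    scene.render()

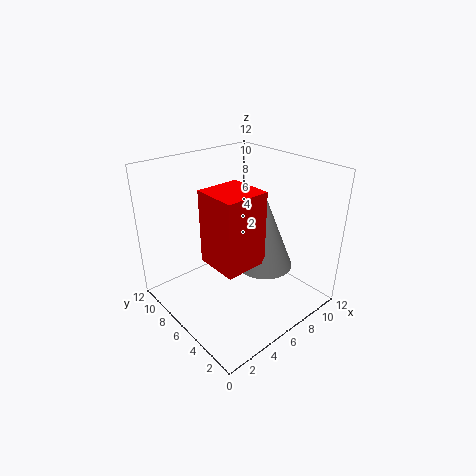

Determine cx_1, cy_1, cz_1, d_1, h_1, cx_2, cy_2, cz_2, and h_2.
cx_1 = 1; cy_1 = 1; cz_1 = 7; d_1 = 3; h_1 = 5; cx_2 = 5; cy_2 = 2; cz_2 = 6; h_2 = 5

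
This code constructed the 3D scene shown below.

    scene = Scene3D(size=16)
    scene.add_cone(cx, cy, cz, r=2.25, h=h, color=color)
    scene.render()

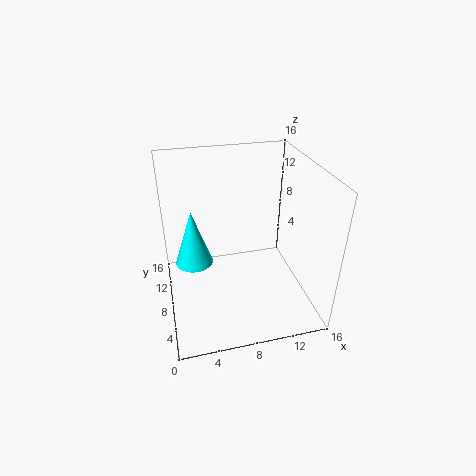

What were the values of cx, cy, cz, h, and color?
cx = 3.25, cy = 11, cz = 3.5, h = 6.75, color = 'cyan'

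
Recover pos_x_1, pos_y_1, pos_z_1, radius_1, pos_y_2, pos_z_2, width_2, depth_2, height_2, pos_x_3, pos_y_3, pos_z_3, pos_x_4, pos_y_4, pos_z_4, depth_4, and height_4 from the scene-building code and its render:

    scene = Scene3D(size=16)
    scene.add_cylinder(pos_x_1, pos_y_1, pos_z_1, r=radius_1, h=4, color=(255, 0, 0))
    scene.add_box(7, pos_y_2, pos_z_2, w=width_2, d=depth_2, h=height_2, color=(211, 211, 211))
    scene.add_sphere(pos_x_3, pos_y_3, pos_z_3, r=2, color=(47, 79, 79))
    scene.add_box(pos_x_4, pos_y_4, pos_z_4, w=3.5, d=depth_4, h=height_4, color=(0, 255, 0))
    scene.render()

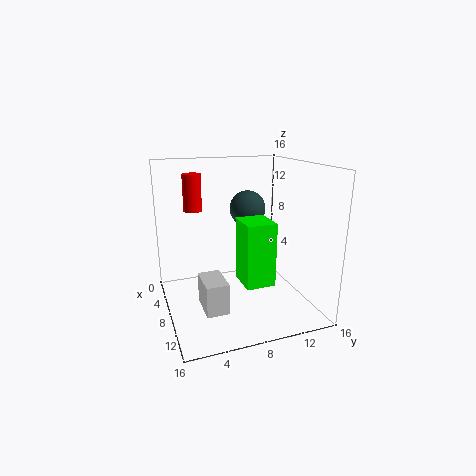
pos_x_1 = 6, pos_y_1 = 3.5, pos_z_1 = 11, radius_1 = 1, pos_y_2 = 3.5, pos_z_2 = 0.5, width_2 = 4, depth_2 = 2.5, height_2 = 3.5, pos_x_3 = 7, pos_y_3 = 9.5, pos_z_3 = 11, pos_x_4 = 10, pos_y_4 = 7, pos_z_4 = 4.5, depth_4 = 3, height_4 = 6.5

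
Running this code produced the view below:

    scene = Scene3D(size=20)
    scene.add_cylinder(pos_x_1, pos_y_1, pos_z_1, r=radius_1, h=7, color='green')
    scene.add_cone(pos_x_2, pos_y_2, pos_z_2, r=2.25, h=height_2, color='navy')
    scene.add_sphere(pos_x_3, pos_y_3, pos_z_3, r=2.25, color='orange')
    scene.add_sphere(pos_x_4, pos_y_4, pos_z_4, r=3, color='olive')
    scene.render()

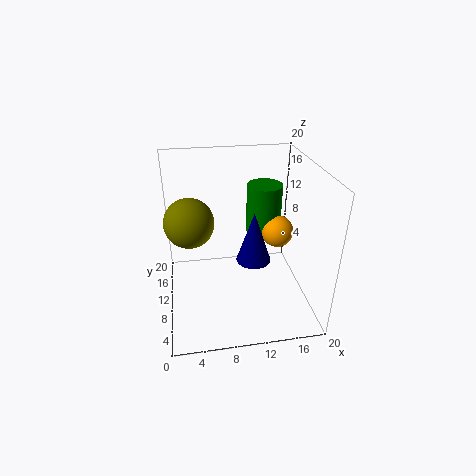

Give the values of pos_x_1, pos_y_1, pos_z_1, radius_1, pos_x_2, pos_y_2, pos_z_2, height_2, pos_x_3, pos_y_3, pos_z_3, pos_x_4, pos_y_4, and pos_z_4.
pos_x_1 = 14.25, pos_y_1 = 12.75, pos_z_1 = 9.5, radius_1 = 2.5, pos_x_2 = 11.5, pos_y_2 = 6.75, pos_z_2 = 8.5, height_2 = 6.75, pos_x_3 = 15.75, pos_y_3 = 10.5, pos_z_3 = 10.25, pos_x_4 = 3.5, pos_y_4 = 6.5, pos_z_4 = 14.75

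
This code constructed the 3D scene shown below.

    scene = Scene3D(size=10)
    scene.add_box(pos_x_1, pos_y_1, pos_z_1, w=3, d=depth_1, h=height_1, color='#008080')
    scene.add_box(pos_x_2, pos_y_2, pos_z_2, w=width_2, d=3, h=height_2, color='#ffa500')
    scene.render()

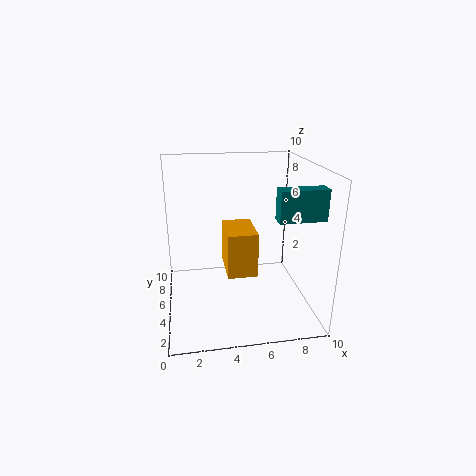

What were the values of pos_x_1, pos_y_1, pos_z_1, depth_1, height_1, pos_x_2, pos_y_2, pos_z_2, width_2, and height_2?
pos_x_1 = 7; pos_y_1 = 2; pos_z_1 = 7; depth_1 = 1; height_1 = 2; pos_x_2 = 4; pos_y_2 = 3; pos_z_2 = 3; width_2 = 2; height_2 = 3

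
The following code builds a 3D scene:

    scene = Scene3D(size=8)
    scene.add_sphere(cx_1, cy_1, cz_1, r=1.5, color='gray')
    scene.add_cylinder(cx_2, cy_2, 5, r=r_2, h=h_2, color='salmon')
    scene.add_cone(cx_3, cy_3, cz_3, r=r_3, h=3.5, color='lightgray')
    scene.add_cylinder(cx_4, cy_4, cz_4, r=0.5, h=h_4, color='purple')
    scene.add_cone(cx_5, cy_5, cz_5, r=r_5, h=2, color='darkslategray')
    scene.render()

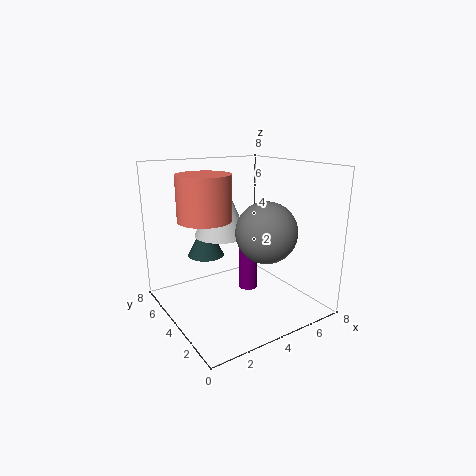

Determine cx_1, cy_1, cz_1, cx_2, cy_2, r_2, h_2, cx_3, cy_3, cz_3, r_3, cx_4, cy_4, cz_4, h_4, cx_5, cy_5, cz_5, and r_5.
cx_1 = 4; cy_1 = 1.5; cz_1 = 5; cx_2 = 2.5; cy_2 = 5; r_2 = 1.5; h_2 = 2.5; cx_3 = 3.5; cy_3 = 5; cz_3 = 4; r_3 = 1.5; cx_4 = 4; cy_4 = 3; cz_4 = 1.5; h_4 = 2.5; cx_5 = 2.5; cy_5 = 5; cz_5 = 3; r_5 = 1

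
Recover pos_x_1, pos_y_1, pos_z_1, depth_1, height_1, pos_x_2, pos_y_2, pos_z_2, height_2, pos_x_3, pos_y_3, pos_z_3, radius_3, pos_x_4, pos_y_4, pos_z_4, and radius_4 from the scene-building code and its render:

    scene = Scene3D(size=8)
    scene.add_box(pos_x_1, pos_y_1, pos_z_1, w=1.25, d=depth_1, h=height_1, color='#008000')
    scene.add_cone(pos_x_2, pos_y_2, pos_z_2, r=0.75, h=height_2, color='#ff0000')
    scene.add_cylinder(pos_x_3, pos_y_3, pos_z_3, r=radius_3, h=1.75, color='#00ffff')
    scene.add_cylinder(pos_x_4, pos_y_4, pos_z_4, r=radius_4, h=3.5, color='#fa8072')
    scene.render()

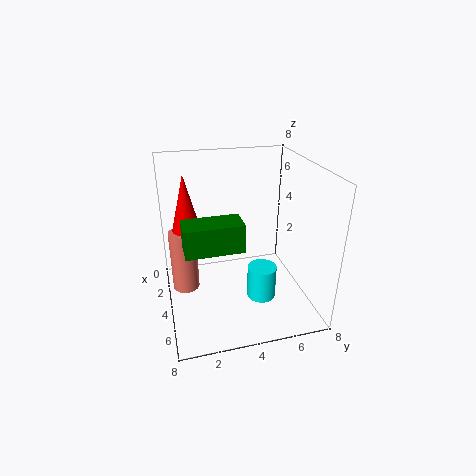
pos_x_1 = 6.75; pos_y_1 = 0.75; pos_z_1 = 5.5; depth_1 = 2.5; height_1 = 1.25; pos_x_2 = 3.75; pos_y_2 = 1.25; pos_z_2 = 4.75; height_2 = 3; pos_x_3 = 6; pos_y_3 = 4.75; pos_z_3 = 1.5; radius_3 = 0.75; pos_x_4 = 3.5; pos_y_4 = 1; pos_z_4 = 1; radius_4 = 0.75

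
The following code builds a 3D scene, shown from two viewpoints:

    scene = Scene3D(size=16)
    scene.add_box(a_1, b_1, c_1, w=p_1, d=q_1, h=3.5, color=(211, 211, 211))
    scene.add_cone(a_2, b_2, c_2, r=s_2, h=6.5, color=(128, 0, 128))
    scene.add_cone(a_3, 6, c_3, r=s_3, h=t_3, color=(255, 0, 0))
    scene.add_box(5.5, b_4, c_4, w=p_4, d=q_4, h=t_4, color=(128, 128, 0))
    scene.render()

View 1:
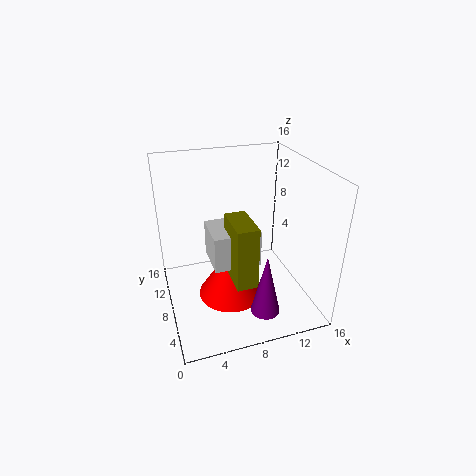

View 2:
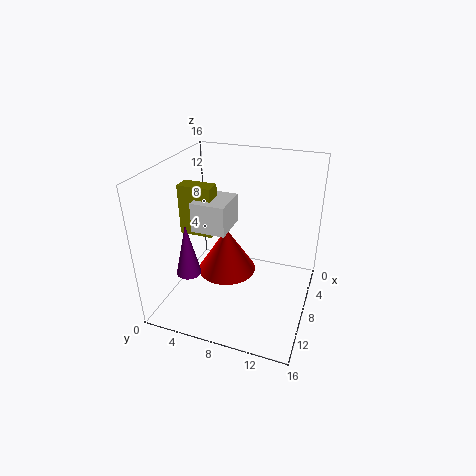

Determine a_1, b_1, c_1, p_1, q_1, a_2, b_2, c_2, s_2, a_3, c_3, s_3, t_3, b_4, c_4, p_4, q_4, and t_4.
a_1 = 4
b_1 = 2.5
c_1 = 8
p_1 = 4.5
q_1 = 4
a_2 = 9
b_2 = 2
c_2 = 2.5
s_2 = 1.5
a_3 = 6.5
c_3 = 2.5
s_3 = 3.5
t_3 = 5.5
b_4 = 0.5
c_4 = 7
p_4 = 2
q_4 = 4
t_4 = 6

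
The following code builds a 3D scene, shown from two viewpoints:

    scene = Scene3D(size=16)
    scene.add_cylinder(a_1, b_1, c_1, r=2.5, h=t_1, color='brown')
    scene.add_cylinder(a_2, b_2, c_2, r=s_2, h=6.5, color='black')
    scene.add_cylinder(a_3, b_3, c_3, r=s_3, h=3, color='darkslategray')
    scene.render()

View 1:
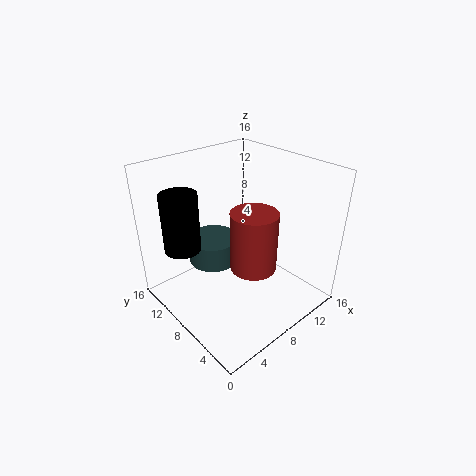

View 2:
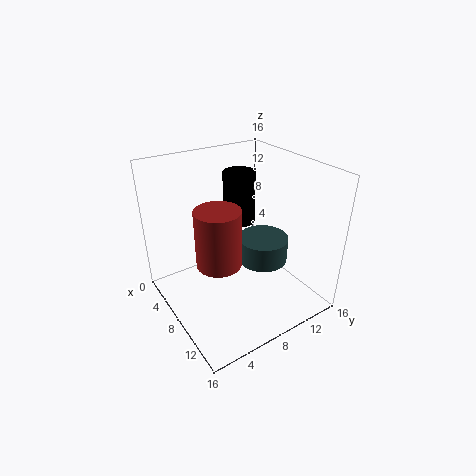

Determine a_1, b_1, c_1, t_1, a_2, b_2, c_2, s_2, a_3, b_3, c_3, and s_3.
a_1 = 8, b_1 = 5.5, c_1 = 5.5, t_1 = 6.5, a_2 = 3, b_2 = 11.5, c_2 = 7, s_2 = 2, a_3 = 7.5, b_3 = 12, c_3 = 3.5, s_3 = 3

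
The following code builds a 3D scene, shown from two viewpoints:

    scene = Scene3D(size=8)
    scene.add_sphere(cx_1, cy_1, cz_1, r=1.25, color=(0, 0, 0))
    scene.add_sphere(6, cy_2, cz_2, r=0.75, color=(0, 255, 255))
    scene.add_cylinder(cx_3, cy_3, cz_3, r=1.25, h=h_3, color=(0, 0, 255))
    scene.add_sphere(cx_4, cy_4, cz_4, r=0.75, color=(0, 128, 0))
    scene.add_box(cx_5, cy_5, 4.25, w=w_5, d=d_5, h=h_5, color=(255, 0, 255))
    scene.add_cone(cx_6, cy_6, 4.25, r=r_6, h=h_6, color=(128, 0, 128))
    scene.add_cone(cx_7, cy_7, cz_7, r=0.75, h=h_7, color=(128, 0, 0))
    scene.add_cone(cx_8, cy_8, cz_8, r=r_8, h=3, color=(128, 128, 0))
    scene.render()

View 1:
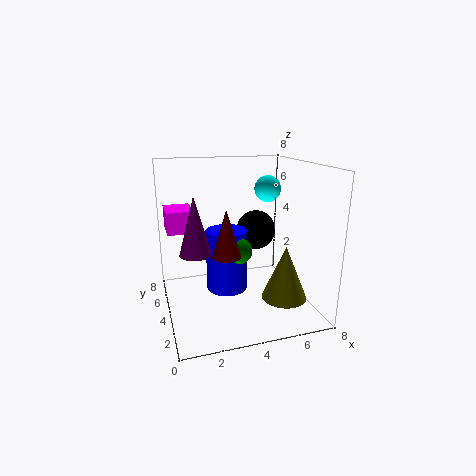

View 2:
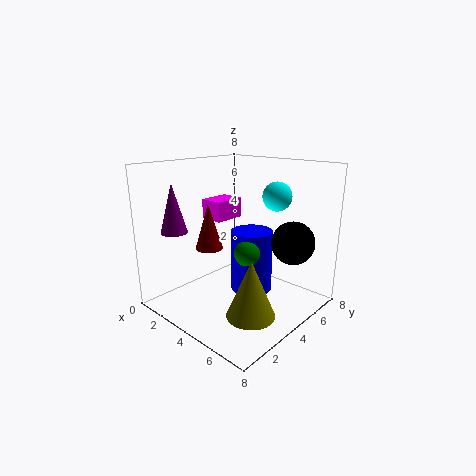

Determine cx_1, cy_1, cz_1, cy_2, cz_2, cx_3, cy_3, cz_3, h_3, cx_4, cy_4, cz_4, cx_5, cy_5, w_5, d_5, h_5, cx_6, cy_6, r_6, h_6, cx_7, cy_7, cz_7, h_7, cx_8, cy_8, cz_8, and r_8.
cx_1 = 6
cy_1 = 6.5
cz_1 = 3.5
cy_2 = 4.75
cz_2 = 6.5
cx_3 = 3.75
cy_3 = 5.5
cz_3 = 0.25
h_3 = 3.75
cx_4 = 4.25
cy_4 = 4.5
cz_4 = 3
cx_5 = 0.25
cy_5 = 4.75
w_5 = 1.5
d_5 = 2
h_5 = 1.25
cx_6 = 1.25
cy_6 = 1.75
r_6 = 0.75
h_6 = 2.75
cx_7 = 3
cy_7 = 2.75
cz_7 = 3.5
h_7 = 2.5
cx_8 = 6.25
cy_8 = 2.5
cz_8 = 0.75
r_8 = 1.25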